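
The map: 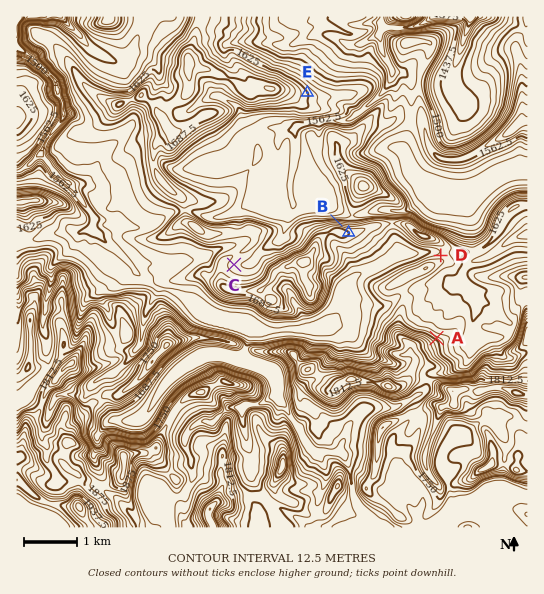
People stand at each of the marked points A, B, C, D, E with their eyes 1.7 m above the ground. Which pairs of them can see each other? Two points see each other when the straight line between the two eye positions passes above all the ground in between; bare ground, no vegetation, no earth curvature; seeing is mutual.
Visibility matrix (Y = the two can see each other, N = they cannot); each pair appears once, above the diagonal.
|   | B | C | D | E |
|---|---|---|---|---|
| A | Y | N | N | N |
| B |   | N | Y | Y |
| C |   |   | N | N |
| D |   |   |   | N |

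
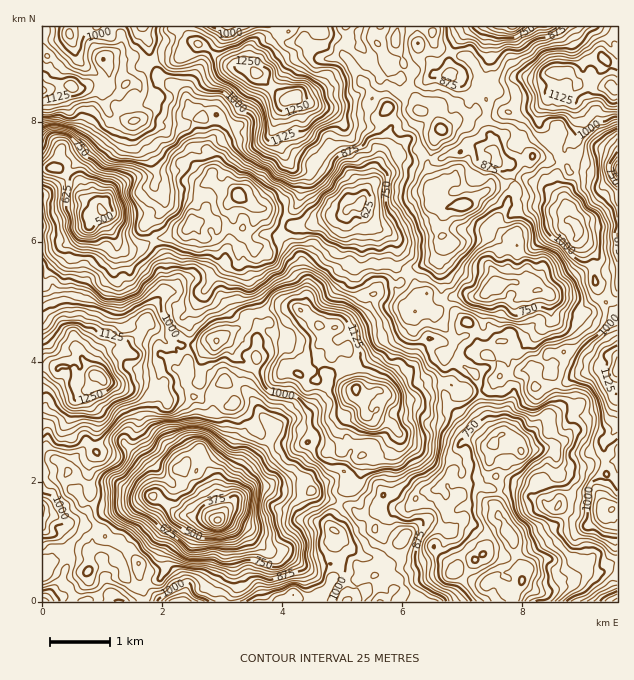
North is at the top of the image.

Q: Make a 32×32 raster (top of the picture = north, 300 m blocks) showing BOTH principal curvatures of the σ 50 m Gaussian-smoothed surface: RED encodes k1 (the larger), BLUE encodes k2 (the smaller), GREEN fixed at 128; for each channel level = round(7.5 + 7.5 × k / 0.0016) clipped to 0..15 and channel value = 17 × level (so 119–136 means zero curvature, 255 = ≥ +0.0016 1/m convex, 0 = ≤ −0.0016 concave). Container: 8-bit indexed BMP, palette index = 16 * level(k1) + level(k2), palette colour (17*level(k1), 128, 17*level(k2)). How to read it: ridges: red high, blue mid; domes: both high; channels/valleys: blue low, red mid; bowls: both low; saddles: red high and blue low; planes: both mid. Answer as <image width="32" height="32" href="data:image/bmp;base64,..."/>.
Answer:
<image width="32" height="32" href="data:image/bmp;base64,Qk02CAAAAAAAADYEAAAoAAAAIAAAACAAAAABAAgAAAAAAAAEAAATCwAAEwsAAAABAAAAAAAAAIAAABGAAAAigAAAM4AAAESAAABVgAAAZoAAAHeAAACIgAAAmYAAAKqAAAC7gAAAzIAAAN2AAADugAAA/4AAAACAEQARgBEAIoARADOAEQBEgBEAVYARAGaAEQB3gBEAiIARAJmAEQCqgBEAu4ARAMyAEQDdgBEA7oARAP+AEQAAgCIAEYAiACKAIgAzgCIARIAiAFWAIgBmgCIAd4AiAIiAIgCZgCIAqoAiALuAIgDMgCIA3YAiAO6AIgD/gCIAAIAzABGAMwAigDMAM4AzAESAMwBVgDMAZoAzAHeAMwCIgDMAmYAzAKqAMwC7gDMAzIAzAN2AMwDugDMA/4AzAACARAARgEQAIoBEADOARABEgEQAVYBEAGaARAB3gEQAiIBEAJmARACqgEQAu4BEAMyARADdgEQA7oBEAP+ARAAAgFUAEYBVACKAVQAzgFUARIBVAFWAVQBmgFUAd4BVAIiAVQCZgFUAqoBVALuAVQDMgFUA3YBVAO6AVQD/gFUAAIBmABGAZgAigGYAM4BmAESAZgBVgGYAZoBmAHeAZgCIgGYAmYBmAKqAZgC7gGYAzIBmAN2AZgDugGYA/4BmAACAdwARgHcAIoB3ADOAdwBEgHcAVYB3AGaAdwB3gHcAiIB3AJmAdwCqgHcAu4B3AMyAdwDdgHcA7oB3AP+AdwAAgIgAEYCIACKAiAAzgIgARICIAFWAiABmgIgAd4CIAIiAiACZgIgAqoCIALuAiADMgIgA3YCIAO6AiAD/gIgAAICZABGAmQAigJkAM4CZAESAmQBVgJkAZoCZAHeAmQCIgJkAmYCZAKqAmQC7gJkAzICZAN2AmQDugJkA/4CZAACAqgARgKoAIoCqADOAqgBEgKoAVYCqAGaAqgB3gKoAiICqAJmAqgCqgKoAu4CqAMyAqgDdgKoA7oCqAP+AqgAAgLsAEYC7ACKAuwAzgLsARIC7AFWAuwBmgLsAd4C7AIiAuwCZgLsAqoC7ALuAuwDMgLsA3YC7AO6AuwD/gLsAAIDMABGAzAAigMwAM4DMAESAzABVgMwAZoDMAHeAzACIgMwAmYDMAKqAzAC7gMwAzIDMAN2AzADugMwA/4DMAACA3QARgN0AIoDdADOA3QBEgN0AVYDdAGaA3QB3gN0AiIDdAJmA3QCqgN0Au4DdAMyA3QDdgN0A7oDdAP+A3QAAgO4AEYDuACKA7gAzgO4ARIDuAFWA7gBmgO4Ad4DuAIiA7gCZgO4AqoDuALuA7gDMgO4A3YDuAO6A7gD/gO4AAID/ABGA/wAigP8AM4D/AESA/wBVgP8AZoD/AHeA/wCIgP8AmYD/AKqA/wC7gP8AzID/AN2A/wDugP8A/4D/APfUw9XFkNL4sZKSk9T49fWCw7Sz5eXVtXGCgKBwopTHkuVA5YD2kPb417Lnk5SgwfZztca1kkDQgaOCk+iUkqKC1ZLDovjD43LGk8ZwQKHmtbTGw8SykrL61cGyoMNhw9Slg9b4x6O2kaOhocKjgef5pYLW+nDns8OTYMe195PWxdbV45O2tGCQIHDCpef3+OeSo8PU97LnpICjxLKz9vrXo8HVcWCQw5OEcGH5tLOR4bODs3C0o9aCgNj5+ZDG+pSA5aKRYZD31ZOikLCSwoDX5mCzkoCTxcXT1eWTkfbEk3Hm1eiT80DVoaWEt8WTxaLV9eemx6DXobWh6LKTouWQtbL30LW1c2CQ15PU1fjl5rKB5+fZgdRglGCgoMbn1rLngeRg54GTccO25bSCxaPFsuT12LOUg4VQgtTGkZP1k+TF1nGj9vf09vi0gHGSpMTk+LGitbO1c6PD4XDVgeZy6PfG9uPmxsOz1qDFlNWx1vrm+7PGoPrix7H7woFR99bE5fvDpaST1ZNxo/f49rSw47XFksbUopDm0uai9+Xm58XExKHngZSyxMOiceajxrbltLTmgmG01qKz9cWyx8WU+ca15cOjxeL81pOTo4PFw+Zhk3L2w5Ok57WQxrO2t5T3paWy+Odxkcfk5pG01vj6yKWmYaOS+eTUw+ZwxGKjpaXGtJPn46OAk7T29Pj5saWhw3GDo9PBcNSBpYDEstOiptVhYZP5+ZLBxnCmtvfXgpL65bOB5KKAcLKAcYL5s8NzxqSkk9bG+NRyo4Kz9ZOTk7Sz4+fYpJCjo4GDxPLGYcLGw3CA05WCosaCUNP3trS1tqRy1/joodbS83L498ajwkDU0vewcHGTxcP21JHEYZRzcHTWw7Kjs0C1+fjHtpO1cFBw9PbGgLS0tFD0w5BxgqKlpdbl5pKx5MPZ+PbX5pOAUMX52Miy1nCAcaH0o4BxgNjH6KPm9qKCpdf3ccWh4JCTkLD2pJNwsXGk1/X5kpNgs6XY2LTk9NPX1cK1sGCxpNjH5dVxtJGltrX4ksaxtKG1k9GQ1IJwsnCyteehcECkp7e1tcWCkcXk+bXFgMX3kaSR98WQg6O1s7b1kaOQ5NTY5/rFxObEwmD1pdWC47bEs8XE+MakpIPlUNPmxNfVcdWBs8aTgHCTksT59/jnk6Jw6delpqPXsvbW53Hl9fj1xcXWtKCjxJTI8vX6xLaRtMXElLWjtpOD1sbH4vqVs6D1k6Sg1YDF+vn5gJKi15DGpMeiYJPEtOb3+va0w9aBxPrVtMP49fDH57STkpGAxrPUosPj+cPmtLW4kebl1lDUgvaAw+X5xXDn09OB6KLlcPeQ97Syg5GAtqO1ttU="/>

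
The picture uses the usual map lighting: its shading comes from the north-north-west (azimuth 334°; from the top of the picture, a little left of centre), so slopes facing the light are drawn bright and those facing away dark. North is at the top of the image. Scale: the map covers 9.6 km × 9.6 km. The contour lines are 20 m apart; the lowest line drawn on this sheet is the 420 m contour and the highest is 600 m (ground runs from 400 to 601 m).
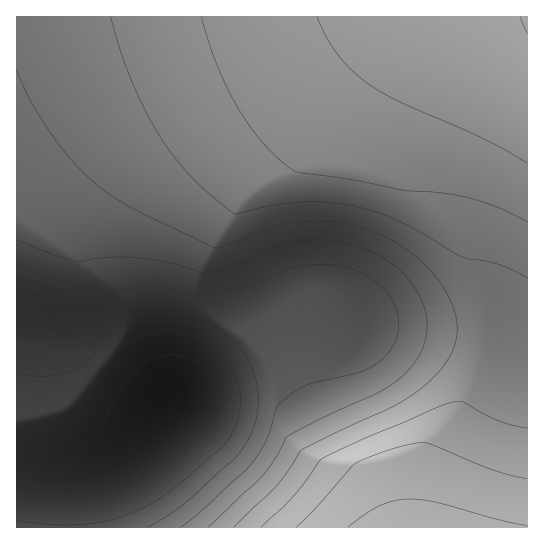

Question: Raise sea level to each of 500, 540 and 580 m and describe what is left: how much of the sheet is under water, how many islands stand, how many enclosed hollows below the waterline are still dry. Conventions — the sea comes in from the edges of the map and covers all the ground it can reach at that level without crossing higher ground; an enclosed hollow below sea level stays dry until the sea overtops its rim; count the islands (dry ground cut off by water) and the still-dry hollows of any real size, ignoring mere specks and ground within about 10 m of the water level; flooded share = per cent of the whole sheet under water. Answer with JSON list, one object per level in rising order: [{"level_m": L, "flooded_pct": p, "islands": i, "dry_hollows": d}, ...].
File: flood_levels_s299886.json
[{"level_m": 500, "flooded_pct": 34, "islands": 0, "dry_hollows": 0}, {"level_m": 540, "flooded_pct": 62, "islands": 0, "dry_hollows": 0}, {"level_m": 580, "flooded_pct": 91, "islands": 0, "dry_hollows": 0}]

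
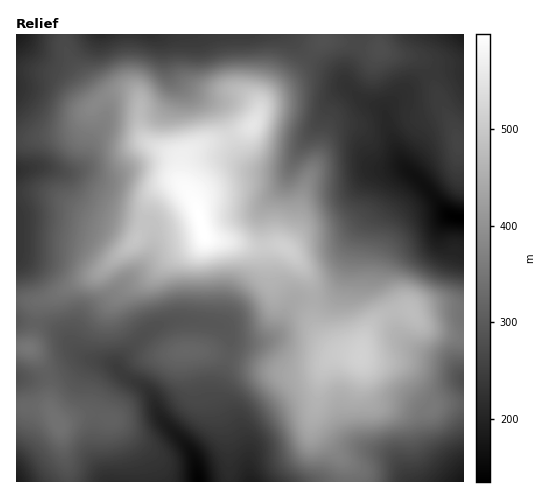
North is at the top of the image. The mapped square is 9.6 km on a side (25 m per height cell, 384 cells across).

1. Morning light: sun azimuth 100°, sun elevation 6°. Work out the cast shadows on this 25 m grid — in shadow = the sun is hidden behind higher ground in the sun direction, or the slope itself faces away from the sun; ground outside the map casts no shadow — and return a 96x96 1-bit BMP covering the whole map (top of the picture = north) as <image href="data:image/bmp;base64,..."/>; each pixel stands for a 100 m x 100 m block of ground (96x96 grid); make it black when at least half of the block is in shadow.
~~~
<image width="96" height="96" href="data:image/bmp;base64,Qk2+BAAAAAAAAD4AAAAoAAAAYAAAAGAAAAABAAEAAAAAAIAEAAATCwAAEwsAAAIAAAAAAAAA////AAAAAAA4AAAAAfAAAAAAAAB4AAAAA/AAAAAAAABwAAAAA+AAAAAAAABwAAAAA+AP8AAAAAAgAAAAA+Af+AAAAAAAAAAAA8A/+AAAAAAAAAAAA8B//AAAAAAAAAAAA4D//AAAAAAAAAAAAQD//AAAAAAAAAAAAAH//AAAAAAAAAAAAAP//AAAAAAAAAAAAAP//AAAAAAAAAAAAAf/+AAAAAAAAAAAAAf/+AAAAAAAAAAAAAf/+AAAAAAAAAAAAAf/+AAAAAAAAAAAgAf/8AAAAAAAAAABgAf/4AAAAAAAAAAAAAf/gAAAAAAAAAAAAAf/AAAAAAAAAAAAAAf+AAAAAAAAAAAAAA/8AAAAAAAAAAAAAA/8AAAAAAAAAAAAAB/8AAAAAAAAAAAAAB/8AAAAAAAAAAAAAA/+BAAAAAAAAAAAAA/+DgAAAAAAAAAAAAf/HgAAAAAAAAAAAAf//gAAAAAAAAAAAAP//AAAAAAAAAAAAAP//AAAAAAAAAAAAAH/+AAAAAAAAAAAAAH5+AAAAAAAAAAAAAP4cAAAAAAAAAAAAAf4AAAAAAAAAAAAAA/8AAAAAAAAAAAAAA/8AAAAAAAAAAAAAA/8AAAAAAAAAAAAAA/4AAAAAAAAAAAAAAf4AAAAAAAAAAAAAAPwAAAAAAAAAAAAAADAAAAAAAAAAAAAAAAAAAAAAAAP/gAAAAAAAAAAAAAf/wAAAAAAAAAAAAB//4AAAAAAAAAAAAD//+AAAAAAAAAAAAD///AAAAAAAAAAAAD///gAAAAAAAAAAAD///wAPAAAAAAAAAD///4B/gAAAAAAAAD///8D/gAAAAAAAAD///+D/gAAAAAAAAD///+H/gAAAAAAAAD///+H/AAAAAAAAAB////H/AAAAAAAAAB////H/AAAAAAAAAA////H+AAAAAAAAAAAP//H8AAAAAAAAAAAP//n4AAAAAAAAAAAP//jwAAAAAAAAAAAf//xgAAAAAAAAAAA///4AAAAAAAAAAAD///+AAAAAAAAADAP///+AAAACAAAAHA/////AAAAGAAAAHB/////AAAAHAAAACD/////AAAADAAAAAB////+AAAADAAAAAA////+AAAAAAAAAAAf///8AAAAAAAAAAAP///wAAAAAAAAAAAD///gAAAAAAAAAAAAP//gAAAAAAAAAAAAf//AAAAAAAAAAAAD///AAAAAAAAAAAAP///AAAAAAAAAAAAP4//AAAfAAAAAAAAf8P/AAD/AAAAAAAA/8H/AA//gAAAAAAB/+H/AB//gAAAAAAD/+D/AB//gAAAAAAD//j/AB+GAAAAAAAB//7+AD/AAAAAAAAAf//+AH/AAAAAAAAAB//8Af/gAAAAAAAAAf/4A//wAAAAAAAAAP/4A//wAAAAAAAAAD/4AP/wAAAAAAAAAAf4AB/gAAAAAAAAAAHwAAOAAAAAAAAAAAAAAAAAAAAAAAAAAAAAAAAAAAAAAAAAOAAAAAAAAAAAAAAAeAAAAAAAAAAAAAAA+AAAAAAAAAAAAAAA="/>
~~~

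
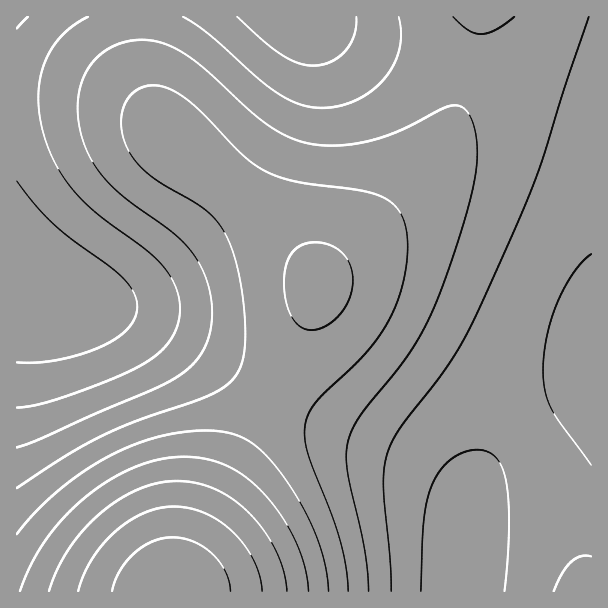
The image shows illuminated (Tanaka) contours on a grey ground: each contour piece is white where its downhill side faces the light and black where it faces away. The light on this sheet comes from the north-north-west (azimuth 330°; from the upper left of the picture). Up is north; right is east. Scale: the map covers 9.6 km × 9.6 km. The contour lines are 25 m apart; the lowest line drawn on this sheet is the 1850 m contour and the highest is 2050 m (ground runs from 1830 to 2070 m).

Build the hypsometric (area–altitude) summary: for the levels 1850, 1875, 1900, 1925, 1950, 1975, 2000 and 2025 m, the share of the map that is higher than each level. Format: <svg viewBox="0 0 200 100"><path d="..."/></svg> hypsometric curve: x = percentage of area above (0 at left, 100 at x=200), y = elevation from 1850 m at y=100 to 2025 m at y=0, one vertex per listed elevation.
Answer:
<svg viewBox="0 0 200 100"><path d="M179 100l-46-14-42-15-34-14-31-14-9-14-5-15-5-14"/></svg>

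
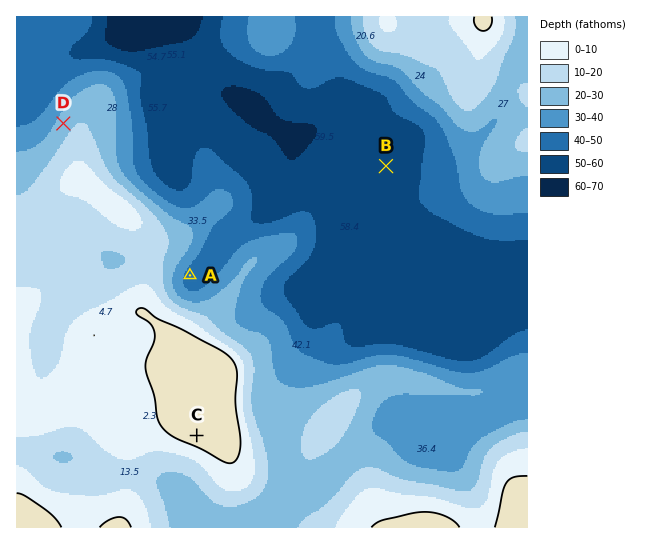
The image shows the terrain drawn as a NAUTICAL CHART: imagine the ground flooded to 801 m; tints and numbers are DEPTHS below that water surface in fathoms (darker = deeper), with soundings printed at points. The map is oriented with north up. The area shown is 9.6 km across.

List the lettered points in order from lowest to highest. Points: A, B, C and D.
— B A D C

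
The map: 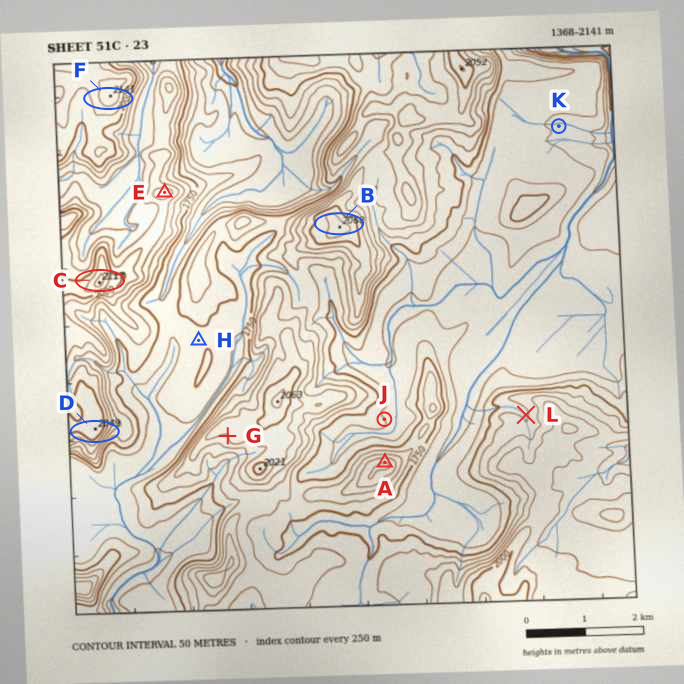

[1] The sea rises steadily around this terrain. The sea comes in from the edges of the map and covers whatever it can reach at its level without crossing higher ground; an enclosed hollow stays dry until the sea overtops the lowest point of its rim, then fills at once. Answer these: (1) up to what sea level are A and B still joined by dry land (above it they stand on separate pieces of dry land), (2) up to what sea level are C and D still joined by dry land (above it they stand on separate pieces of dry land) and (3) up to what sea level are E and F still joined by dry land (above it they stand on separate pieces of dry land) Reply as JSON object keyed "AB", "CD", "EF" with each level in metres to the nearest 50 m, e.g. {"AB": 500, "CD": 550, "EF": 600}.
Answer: {"AB": 1800, "CD": 1950, "EF": 1850}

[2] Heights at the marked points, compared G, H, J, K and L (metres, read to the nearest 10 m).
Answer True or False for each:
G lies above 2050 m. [False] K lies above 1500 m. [True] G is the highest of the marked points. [True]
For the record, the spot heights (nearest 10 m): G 1950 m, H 1740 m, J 1700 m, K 1640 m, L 1790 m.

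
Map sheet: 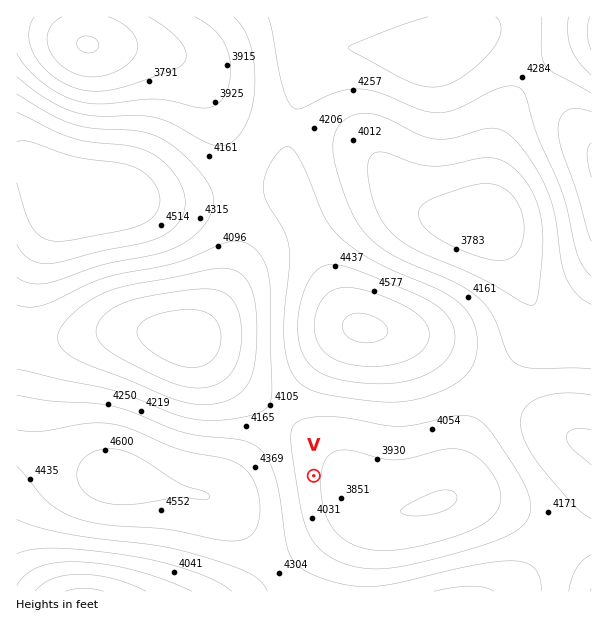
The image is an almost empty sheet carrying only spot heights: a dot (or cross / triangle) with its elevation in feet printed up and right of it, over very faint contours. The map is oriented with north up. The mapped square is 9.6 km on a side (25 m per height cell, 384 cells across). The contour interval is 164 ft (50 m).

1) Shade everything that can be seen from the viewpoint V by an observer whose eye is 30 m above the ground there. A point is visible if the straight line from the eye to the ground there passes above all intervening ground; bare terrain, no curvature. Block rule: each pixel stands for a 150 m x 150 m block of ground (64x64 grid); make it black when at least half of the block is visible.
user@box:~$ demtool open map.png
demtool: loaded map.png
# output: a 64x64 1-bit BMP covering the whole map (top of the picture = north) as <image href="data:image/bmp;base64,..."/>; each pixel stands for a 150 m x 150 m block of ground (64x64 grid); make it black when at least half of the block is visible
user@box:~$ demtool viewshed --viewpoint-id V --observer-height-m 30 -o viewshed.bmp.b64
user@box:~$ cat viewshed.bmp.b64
<image width="64" height="64" href="data:image/bmp;base64,Qk0+AgAAAAAAAD4AAAAoAAAAQAAAAEAAAAABAAEAAAAAAAACAAATCwAAEwsAAAIAAAAAAAAA////AAAAAAAAAAAB///wAAAAAAH///wAAAAAA////gAAAAAD////gAAAAAP////AAAAAA////+AAAAAH////+AAAAA//////AAAAD/////8AAAAf/////wAAAD//////AAAAP/////8AAAA//////wAAAD//////AAAAH/////8AAAAP/////gAAAAf////8AAAAB/////gAAAAD////8AAAAAP////wAAAAA////+AAAAAD////gAAAAAP//gAAAAAAA//8AAAAAAAD//gAAAAAAAH/8AAAAAAAAP/AAAAAAAAAfgAAAAAAAAAAAAAAAAAAAAAAAAAAAAAAAAAAAAAAAAAAAAAAAAAAAAAAAAAAAAAAAAAAAAAAAAAAAAAAAAAAAAAAAAAAAAAAAAAAAAAAAAAAAAAAAA+AAAAAAAAB//AAAAAAAAf/8AAAAAAAB//4AAAAAAAB//gAAAAAAAAH+AAAAAAAAABgAAAAAAAAAAAAAAAAAAAAAAAAAAAAAAAAAAAAAAAAAAAAAAAAAAAAAAAAAAAAAAAAAAAAAAAAAAAAAAAAAAAAAAAAAAAAAAAAAAAAAAAAAAAAAAAAAAAAAAAAAAAAAAAAAAAAAAAAAAAAAAAAAAAAAAAAAAAAAAAAAAAAAAAAAAAAAAAAAAAAAAAAAAAAAAAAAAAAAAAAAAAAAAAAAA=="/>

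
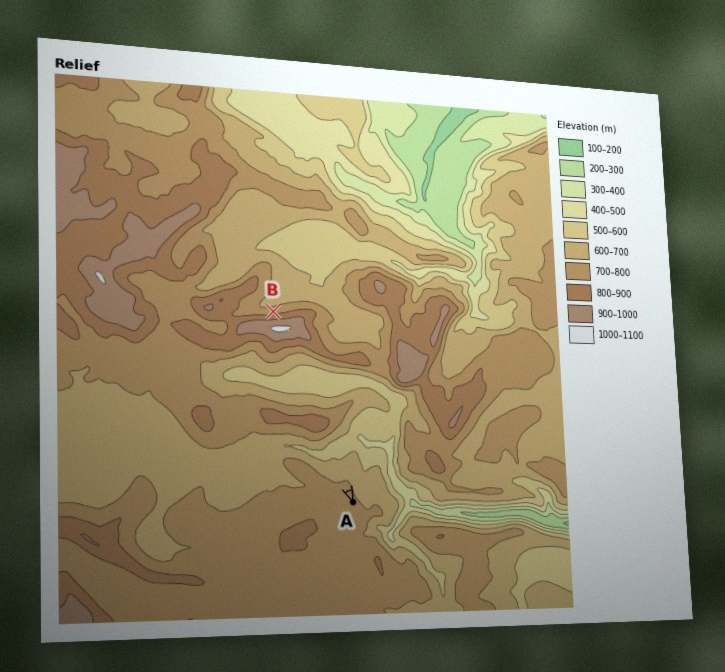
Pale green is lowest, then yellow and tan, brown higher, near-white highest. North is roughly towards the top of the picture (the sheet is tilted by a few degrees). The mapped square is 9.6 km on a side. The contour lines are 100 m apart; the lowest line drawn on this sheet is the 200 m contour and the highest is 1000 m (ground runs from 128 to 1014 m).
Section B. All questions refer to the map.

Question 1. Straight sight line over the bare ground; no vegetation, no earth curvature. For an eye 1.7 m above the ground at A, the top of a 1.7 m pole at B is out of sight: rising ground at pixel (324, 433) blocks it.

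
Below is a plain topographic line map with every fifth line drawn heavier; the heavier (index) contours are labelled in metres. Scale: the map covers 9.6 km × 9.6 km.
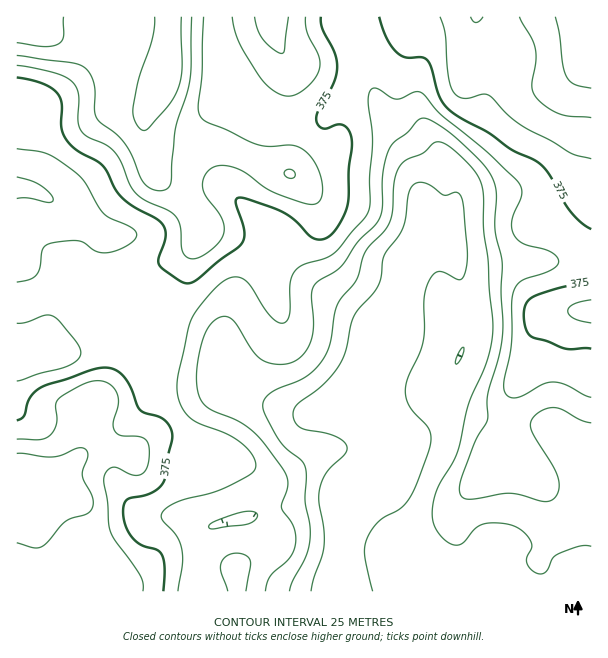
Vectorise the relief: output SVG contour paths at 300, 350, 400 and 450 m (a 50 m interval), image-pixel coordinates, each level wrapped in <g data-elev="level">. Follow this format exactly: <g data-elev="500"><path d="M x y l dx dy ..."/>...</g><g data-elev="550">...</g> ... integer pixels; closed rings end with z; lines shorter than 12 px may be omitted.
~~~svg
<g data-elev="300"><path d="M289 591l4-10 13-24 4-15 0-17-5-25 1-29-4-10-17-13-8-11-13-24-1-11 4-6 6-5 26-10 9-6 15-15 7-16 5-30 3-11 19-24 6-21 3-8 18-19 6-9 3-12 1-28 5-14 6-7 18-8 9-9 5-2 10 3 15 13 14 15 6 12 2 12 0 33 4 30 5 67-4 29-20 48-11 48-6 12-12 19-5 12-3 17 2 13 10 15 6 4 6 1 7-2 11-14 9-5 17-1 16 4 8 6 6 7 2 8-5 9 0 6 4 7 8 4 4 0 3-3 7-13 5-4 21-8 12 0"/></g><g data-elev="350"><path d="M178 591l4-27 0-15-6-13-14-17-1-3 2-4 7-6 9-5 34-9 18-7 20-11 4-4 1-5-4-10-11-12-15-9-32-13-8-7-5-9-4-12 0-13 14-59 8-13 17-21 11-8 9-2 7 2 6 5 15 24 9 11 8 4 6-2 3-10 0-29 4-10 9-7 21-6 11-6 29-34 4-7 2-9 0-26 3-36-5-42 1-6 3-4 6 0 12 8 6 2 6-1 12-6 8 1 19 22 48 38 28 27 4 8 0 9-9 24 0 7 3 8 8 7 25 7 6 4 4 4 0 6-4 4-32 12-4 4-4 6-2 12-1 45-7 36 2 11 4 3 8 0 25-13 11-2 12 3 18 10 7 2"/><path d="M246 591l4-30-4-5-9-3-10 3-4 4-2 4 0 8 7 19"/><path d="M17 323l10-1 18-7 8 1 6 5 16 19 4 7 2 6-4 7-9 6-51 15"/><path d="M17 149l27 4 19 10 20 17 21 34 6 4 21 9 4 4 2 3-2 5-7 6-9 5-11 3-12-2-12-8-6-2-15 0-15 3-3 2-3 4-2 17-3 8-7 4-13 3"/></g><g data-elev="400"><path d="M143 591l0-9-3-7-25-35-5-9-6-52 3-8 6-4 4 1 17 7 9-2 5-9 1-17-2-6-4-3-21-2-7-5-2-9 5-21 0-6-4-7-7-5-8-2-9 1-10 4-16 9-7 6-1 6 1 16-3 8-4 5-11 4-22-1"/><path d="M591 300l-16 4-5 2-2 5 2 4 4 3 17 5"/><path d="M17 65l39 8 10 4 7 6 4 5 2 7-1 25 3 11 6 6 18 7 9 8 7 10 10 24 7 9 9 6 21 9 8 6 4 11 1 19 2 7 6 5 8 0 9-4 9-8 6-7 3-8-2-13-16-21-3-8 1-12 8-9 10-3 15 4 9 4 24 18 38 13 6 0 4-2 3-4 2-7-2-12-4-12-7-11-8-7-11-4-22 1-12-2-50-22-6-5-3-10 4-33 2-57"/><path d="M232 17l3 13 4 12 21 35 13 13 8 5 7 1 9-2 11-8 8-9 4-9-1-12-12-24-2-15"/><path d="M440 17l5 18 4 45 3 9 4 6 9 3 17-4 6 1 4 3 17 18 15 11 27 14 21 13 19 5"/></g><g data-elev="450"><path d="M17 43l27 4 9-1 6-2 3-3 2-5 0-19"/><path d="M155 17l-2 21-14 40-6 30 2 14 5 6 4 3 5-3 19-22 11-19 3-19-1-51"/><path d="M555 17l5 18 3 30 3 10 4 6 4 3 17 4"/></g>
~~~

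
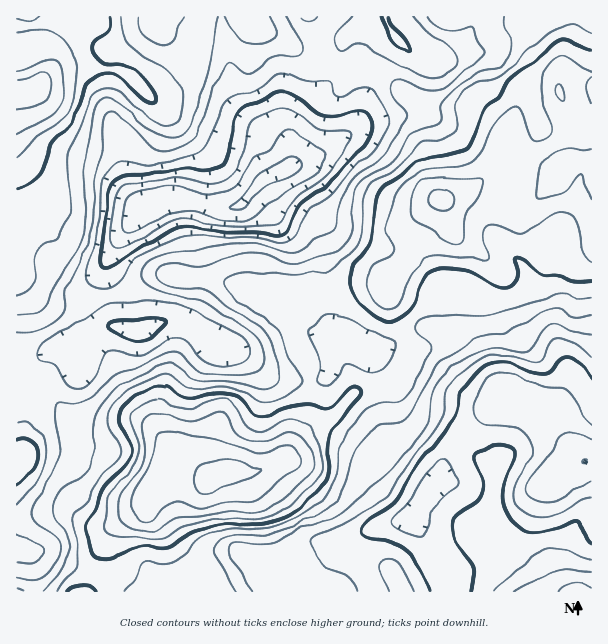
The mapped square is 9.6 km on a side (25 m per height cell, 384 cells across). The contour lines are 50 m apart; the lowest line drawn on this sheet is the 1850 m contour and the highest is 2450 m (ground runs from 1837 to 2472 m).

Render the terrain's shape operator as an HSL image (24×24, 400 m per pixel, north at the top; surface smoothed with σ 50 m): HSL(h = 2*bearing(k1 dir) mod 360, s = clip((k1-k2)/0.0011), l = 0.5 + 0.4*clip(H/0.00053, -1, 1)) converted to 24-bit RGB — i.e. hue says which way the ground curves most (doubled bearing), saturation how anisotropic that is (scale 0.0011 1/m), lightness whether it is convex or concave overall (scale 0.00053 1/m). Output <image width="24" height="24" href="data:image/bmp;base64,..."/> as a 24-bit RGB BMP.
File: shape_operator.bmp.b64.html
<image width="24" height="24" href="data:image/bmp;base64,Qk32BgAAAAAAADYAAAAoAAAAGAAAABgAAAABABgAAAAAAMAGAAATCwAAEwsAAAAAAAAAAAAAVzJ5LESA+p4+pSsPwFtQRGWQYYcvMnYwuNyFmi6WgjSqdNC4daiRlYGzny2setCXlNOMXR13UYGBQ5NSSZg0ol1Jcr+3nMrJTkAjEyAa7Vk4y6J/uJYtPB8SltlEIKFSiMAQLgoFXG0QWqs2e5dQVFIySILAwOHRs0OkdyR9nJxyY4ZuXK1lUaebjrFka6E8tzOFKkp5Qeuh7JTM/z7Gr+zJYddIdTgMOR8EZFYVdsYMGDsAP0wFOH4WD3YASWsPcyRTiU6fraqffqCgcNGaOJu4vme/1ZhpoHrlkqbfM7K+wTW02p3c79vQihzU7bTvfnvwytT3zs7ysLPlUbzWZ53IvFnJNa8oC1FASqWfjYmu0Yl6RN8pMlhbOFJm8JuqE1Vt5rCfPGGJLdXPjGvf/M/WUza9v6XYwp3heJDKwnuFzGqNgdWpHYKzh0mt3LadHWdyKnBYVkUt2L1D7bdKDyUWHl0iIZI9Chcp6+sujWtCJ3giGiES/8Zit1CcZMeUgaHHnrLq16H/49X229bvQRl1RVKI6JyowWc0Cj05THu3mtHN7MbSZlPURpyfNUwbGSllRMxWhbaHkSabKi2Hpv6iotncfmnBns1GInU8Vzdx58uj8xJsrjNkOm5ui3xU77S8HHuxD7d+T66ewKqizka9sTeVnyOfLVLRdcyrYo3UHxfotcfrzPDNTriGcSfY8drgNGbYI01+0IBu1z7V/ajVUDqIi55QcNRNpXzLL6OeK103d2s0gyo2h1RwbEysSjyJoeeSFTJHPo59Vsd/0ZWf2t5yC5F6ydOC+geaThc+nXEWgpMmyEMx3an3tYPj5raiR2UxeGw5Mk8zPCoiglcbKKVDT6qdLKVf08hIGxtHOL47G81KO35n+c2oLl0xKCYNPwsLhhk2wNx9brWeOcN0bmw9lUxc7Kik2D3Br1VQUSg0Rx4ulv2iH37AXixctGwuN2IaR4g0Cr4tfnEiEjEO9M8tlA0tOhYPJBoPZKcypuyGkpVZcE0veCAcUoseY9JHzknX7GHtoEn1otb50uOQNA49OMZHirGFlbTSW13QoTGlg2cvSnIrOzgGVSgUpEBybKa6ie27irxTnV1FhCqZoEGk4u2UIJVVlShVyT11j1/EjZpFrn5DIC6AssGPnb6/or5QGY1zZ1Do2Hrx7QvDhI/cRabyh8Psx+z0fJzTuZ/hg3rafivYemTK8PHaMlmmQGudk2OmqEdysciAoV7ObUC3maR0l3mD2XCJOuAZATIsNBLs0NL709n4Z1Lsg5fFt4OwhNvPM0LAw1u9ZDHhoaDR1ZSW7GinWCJJaGYkUuSKXa/jXUGwj1vPv4DJgmmOq4CO8tbIAI57ADMudKpb0XmIhrfXjcT0wdTzxUrgkAFcrqo6IzI4xjglzncsuWxFtELLx/PpKtiyYRQqVcwuJ05lpVuYbHNbk4hw7+e6fGO5BCsvBDMQe88049YCLDECLh4FchYIpy+h156hRSZzbJxZyqeUy2aqrMVllcZKVyt9hoHRzoqVHFdYSYJkXoVaVqVr2uikuTtfKAsgKS8EIzMAaEcAkpUHADMWObduJ7/Swn7Moyvqr7rWmZjaqIHb3eTu0p3qUG67KXWG33WtzXnGIl2SgqKcaa6Dwa1ivCGLgwLY2aLhQJXAZNC7yuDPL4qtCEkHDSsIGCoNOpxUgc5/ljiCvdZmxr9uzTvA8YW0N0h+QHKj48vOK0yncpVAgI49fKFIQli1Th2t2Dlr1KN5Od+aebmHgDTNkn25MSdsQYMrBW4TVWwpfGBOsc99oIVXYzlH02NNxH2FGKqhu4BVgU/KyG6kqLtpSNJOFRc6LAch1NpY2fLdYMO2TaJYWjBGiXZKTCZfw5x1NJIpEEMgR3Qggb8JUyMZm2QuTrh73sWvUyhtqHstYNJKw5fQy93Px4XFIQUuIXK0z/zhnn2/1357NCV6ujlxPpN1OFSRf8av1q7YIz6VbMC4n/brKmj/6tP4RrPS22teZRaL0/C0Uo2n0nfy99TcsCzGTC//rfn+hcTMpUyn4JmVHBeBy4Wdf0q5SHmTW8h8U4GmWlDEm/rVSLebLC0SKXsU6k1duVHjp0Hy8u7PdknFFnwO79U2v0h/Jm8kUslPcUp6kjt806KDdxyhvH9Yt0ZtcuXieLOzP2WOg8mXjZ8xRwwVcEonMmwgcoIVGD4OLawj5963aoaslps/hJ1PpzRir9yZMpRtXS5eUoSG1K99ViyKlI6/yvPlcxqku39bOXhJZaw+cR9pkzN+0J9zLOqeQlzAYZXCG8xNaMkyu0Yp"/>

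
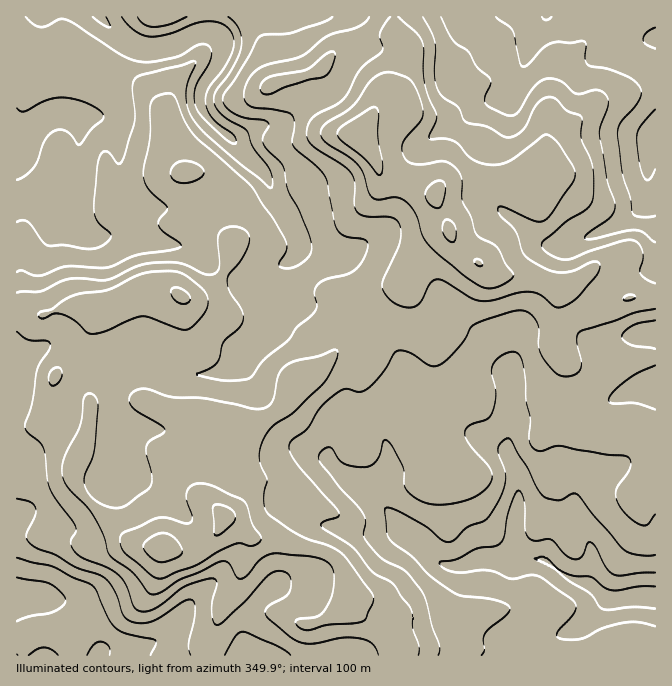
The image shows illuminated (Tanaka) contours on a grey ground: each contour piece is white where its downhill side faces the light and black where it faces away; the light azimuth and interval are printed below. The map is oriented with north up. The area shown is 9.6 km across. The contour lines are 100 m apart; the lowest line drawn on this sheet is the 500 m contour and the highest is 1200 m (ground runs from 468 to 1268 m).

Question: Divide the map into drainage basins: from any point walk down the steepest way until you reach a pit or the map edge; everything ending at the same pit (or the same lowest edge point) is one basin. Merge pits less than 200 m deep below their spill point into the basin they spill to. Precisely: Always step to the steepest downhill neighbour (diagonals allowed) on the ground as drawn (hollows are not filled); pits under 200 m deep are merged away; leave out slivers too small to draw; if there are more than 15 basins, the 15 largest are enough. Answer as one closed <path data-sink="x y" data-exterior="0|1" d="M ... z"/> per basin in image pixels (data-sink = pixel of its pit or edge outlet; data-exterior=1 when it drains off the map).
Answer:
<path data-sink="655 597" data-exterior="1" d="M450 233l-20 15-7 9-14 28-4 4-17 5-12 13-7 11-14 15-11 6-15 21-15 14-12 7-13 19-17 16-20 10-13 0-30-15-12-3-28 1-22-8-52 3-4 3-2 18-5 18-11 22 0 15 6 12 33 34 18 15 14 5 11 2 9-2 13 5 20-2 8-5 13-12 5-12 4-2 27 20 24 1 19 7 23 3 12 5 12 14 10 22 2 20 6 6 16 8 10 10 10 14 0 8 257 0 1-358-36 0-30-25-6 1-10 9-12 5-32-12-35-2-31-21-10-10z"/><path data-sink="100 17" data-exterior="1" d="M394 16l-378 1 0 290 11 1 11 6 9 0 17-6 37 0-5 5-12 24-28 36 2 6 22 12 9 9 3 6 23-2 12-3 20 0 22 8 28-1 12 3 30 15 13 0 25-13 12-13 9-15 29-22 14-21 22-17 13-18 12-13 17-5 4-4 14-28 7-9 19-15 0-5-13-26-1-8-18-8-23-5-12-5-8-18-16-21 14-21 23-2 9-6-3-11 0-12 10-23 0-15-15-15z"/><path data-sink="655 130" data-exterior="1" d="M655 16l-260 0 1 16 15 15 0 15-10 23 0 12 3 11-9 6-23 2-14 21 16 21 8 18 12 5 23 5 19 9 0 7 12 21 6 20 34 28 7 3 35 2 32 12 12-5 10-9 6-1 30 25 35 0z"/><path data-sink="17 597" data-exterior="1" d="M100 308l-36 0-17 6-9 0-11-6-11 0 0 347 381 1 1-8-10-14-10-10-16-8-6-6-2-20-10-22-12-14-12-5-23-3-19-7-24-1-27-20-4 2-5 12-13 12-8 5-20 2-13-5-5 2-15-2-19-8-46-46-6-12 0-15 15-32 3-30-11-12-22-12-2-6 28-36z"/>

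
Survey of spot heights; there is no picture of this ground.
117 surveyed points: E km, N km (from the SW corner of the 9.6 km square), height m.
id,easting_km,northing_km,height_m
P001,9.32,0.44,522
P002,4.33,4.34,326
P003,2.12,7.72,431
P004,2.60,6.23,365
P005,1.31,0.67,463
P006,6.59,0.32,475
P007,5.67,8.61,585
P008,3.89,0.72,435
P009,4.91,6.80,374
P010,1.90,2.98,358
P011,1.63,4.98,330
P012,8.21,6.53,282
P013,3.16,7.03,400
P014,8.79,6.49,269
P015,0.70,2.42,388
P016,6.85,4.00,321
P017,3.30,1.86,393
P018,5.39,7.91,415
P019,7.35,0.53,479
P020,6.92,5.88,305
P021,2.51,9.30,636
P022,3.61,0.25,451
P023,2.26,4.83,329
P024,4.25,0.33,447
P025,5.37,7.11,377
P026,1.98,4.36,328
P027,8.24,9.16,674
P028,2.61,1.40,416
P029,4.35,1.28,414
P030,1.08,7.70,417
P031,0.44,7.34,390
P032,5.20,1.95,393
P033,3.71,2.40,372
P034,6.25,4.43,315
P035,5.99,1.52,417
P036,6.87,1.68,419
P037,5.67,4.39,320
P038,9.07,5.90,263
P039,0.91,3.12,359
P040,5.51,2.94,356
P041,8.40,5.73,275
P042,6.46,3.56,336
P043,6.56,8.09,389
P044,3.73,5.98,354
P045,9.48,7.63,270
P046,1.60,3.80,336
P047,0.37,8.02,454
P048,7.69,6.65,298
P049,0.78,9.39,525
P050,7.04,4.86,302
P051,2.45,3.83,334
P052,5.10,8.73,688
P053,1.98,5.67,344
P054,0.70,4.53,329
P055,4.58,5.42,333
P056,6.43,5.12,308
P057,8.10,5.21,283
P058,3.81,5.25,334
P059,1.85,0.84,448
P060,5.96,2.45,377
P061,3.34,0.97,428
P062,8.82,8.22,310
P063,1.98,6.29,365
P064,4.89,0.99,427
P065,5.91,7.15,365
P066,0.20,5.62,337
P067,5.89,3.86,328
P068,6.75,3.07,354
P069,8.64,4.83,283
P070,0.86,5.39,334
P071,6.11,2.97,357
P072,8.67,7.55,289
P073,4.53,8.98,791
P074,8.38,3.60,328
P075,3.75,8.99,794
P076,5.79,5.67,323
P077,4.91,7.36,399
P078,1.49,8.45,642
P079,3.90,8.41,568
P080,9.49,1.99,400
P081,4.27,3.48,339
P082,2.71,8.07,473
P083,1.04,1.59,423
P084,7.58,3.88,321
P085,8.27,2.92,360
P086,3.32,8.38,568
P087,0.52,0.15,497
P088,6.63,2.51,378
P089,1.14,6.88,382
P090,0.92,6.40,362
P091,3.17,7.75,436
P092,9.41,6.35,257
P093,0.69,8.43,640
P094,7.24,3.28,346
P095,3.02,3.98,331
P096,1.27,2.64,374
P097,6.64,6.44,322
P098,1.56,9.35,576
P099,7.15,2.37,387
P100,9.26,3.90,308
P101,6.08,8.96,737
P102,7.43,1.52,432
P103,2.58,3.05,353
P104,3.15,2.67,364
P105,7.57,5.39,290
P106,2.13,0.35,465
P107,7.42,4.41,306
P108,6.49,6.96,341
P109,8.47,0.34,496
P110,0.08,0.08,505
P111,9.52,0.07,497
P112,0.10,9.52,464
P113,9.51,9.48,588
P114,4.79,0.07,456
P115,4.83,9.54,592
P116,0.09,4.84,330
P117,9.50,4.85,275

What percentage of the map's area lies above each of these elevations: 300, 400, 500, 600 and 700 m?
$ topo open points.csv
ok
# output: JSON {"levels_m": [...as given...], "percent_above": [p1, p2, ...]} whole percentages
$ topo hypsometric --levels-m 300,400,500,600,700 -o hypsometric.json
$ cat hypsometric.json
{"levels_m": [300, 400, 500, 600, 700], "percent_above": [92, 40, 14, 9, 4]}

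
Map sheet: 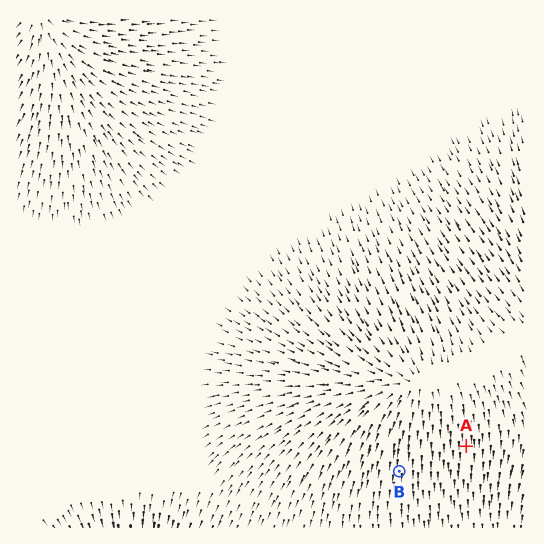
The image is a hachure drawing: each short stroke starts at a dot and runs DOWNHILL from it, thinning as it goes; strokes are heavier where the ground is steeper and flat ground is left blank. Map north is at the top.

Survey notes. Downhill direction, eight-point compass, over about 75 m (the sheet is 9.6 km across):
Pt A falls S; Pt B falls S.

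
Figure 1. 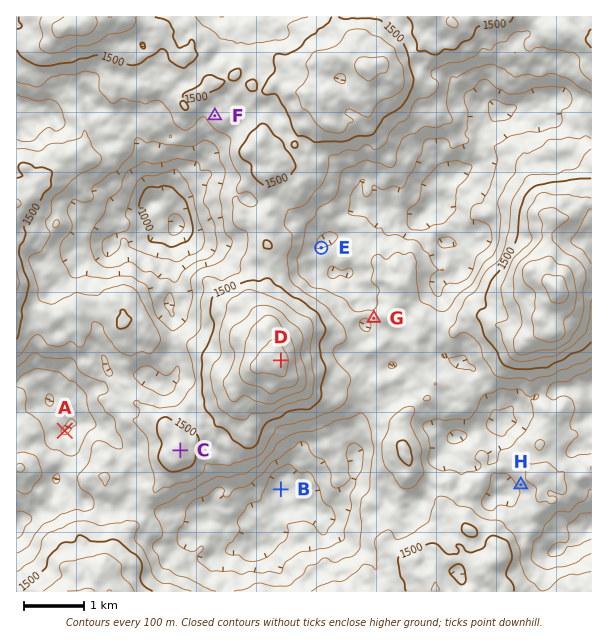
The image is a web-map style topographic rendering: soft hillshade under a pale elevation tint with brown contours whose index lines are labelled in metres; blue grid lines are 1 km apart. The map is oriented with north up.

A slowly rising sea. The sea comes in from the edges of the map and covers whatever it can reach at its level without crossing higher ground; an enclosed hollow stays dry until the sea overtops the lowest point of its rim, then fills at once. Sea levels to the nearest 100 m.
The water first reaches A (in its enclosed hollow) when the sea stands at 1200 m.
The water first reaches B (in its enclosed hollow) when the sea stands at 1300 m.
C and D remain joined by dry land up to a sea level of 1500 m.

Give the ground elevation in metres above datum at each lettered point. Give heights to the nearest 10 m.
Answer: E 1200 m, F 1450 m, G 1330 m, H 1340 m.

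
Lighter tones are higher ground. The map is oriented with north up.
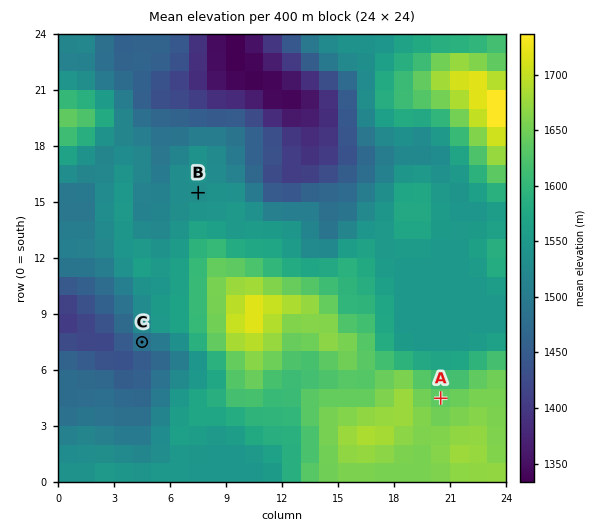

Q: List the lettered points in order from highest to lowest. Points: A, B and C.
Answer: A B C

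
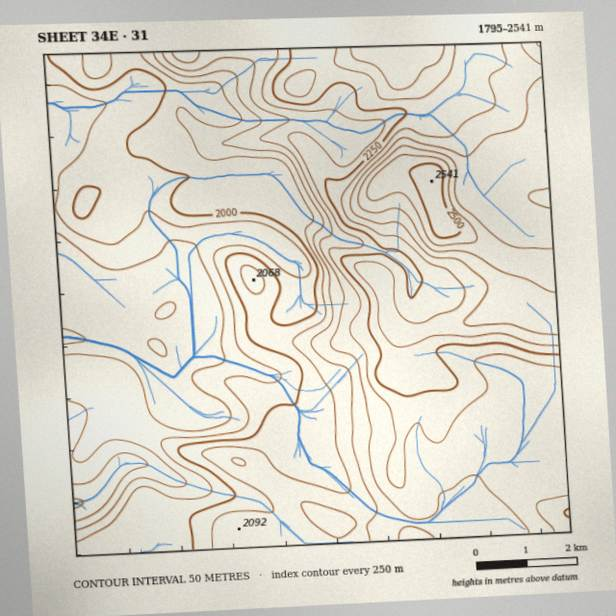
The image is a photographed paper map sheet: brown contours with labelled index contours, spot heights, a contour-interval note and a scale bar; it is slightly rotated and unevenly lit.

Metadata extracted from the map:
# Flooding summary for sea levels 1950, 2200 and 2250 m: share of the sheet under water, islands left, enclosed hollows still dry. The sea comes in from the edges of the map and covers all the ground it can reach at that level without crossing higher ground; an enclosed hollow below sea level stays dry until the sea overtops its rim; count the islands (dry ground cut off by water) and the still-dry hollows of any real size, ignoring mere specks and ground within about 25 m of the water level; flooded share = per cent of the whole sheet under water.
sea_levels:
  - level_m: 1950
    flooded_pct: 20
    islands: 0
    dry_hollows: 0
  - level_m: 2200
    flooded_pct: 68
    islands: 0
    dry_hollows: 0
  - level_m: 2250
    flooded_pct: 74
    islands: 0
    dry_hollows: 0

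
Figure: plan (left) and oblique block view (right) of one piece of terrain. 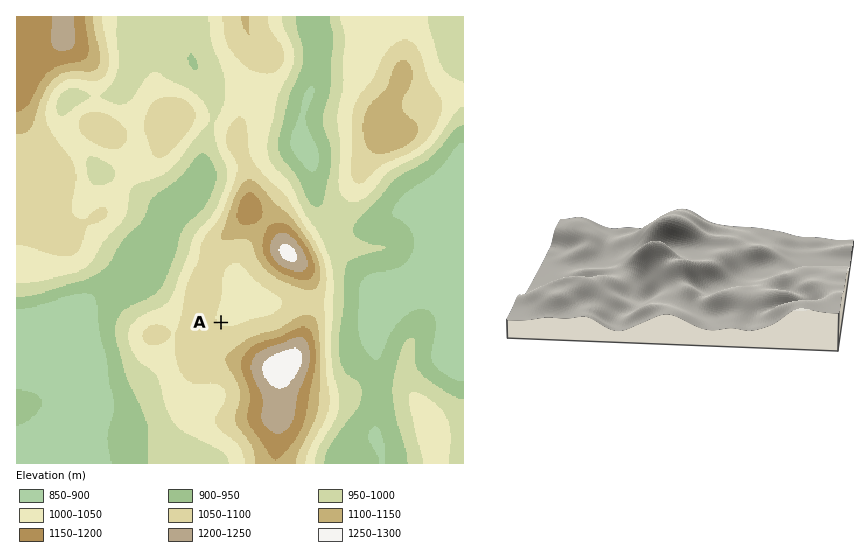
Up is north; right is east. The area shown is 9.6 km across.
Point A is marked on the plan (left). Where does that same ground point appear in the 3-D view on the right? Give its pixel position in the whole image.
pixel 709 249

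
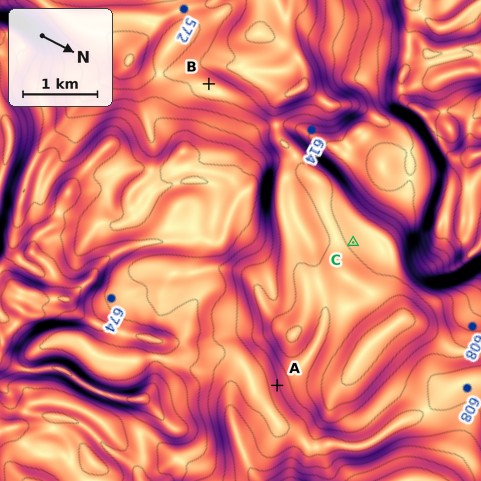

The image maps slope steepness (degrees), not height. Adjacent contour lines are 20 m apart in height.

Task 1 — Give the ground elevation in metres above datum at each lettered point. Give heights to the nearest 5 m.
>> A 605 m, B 575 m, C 565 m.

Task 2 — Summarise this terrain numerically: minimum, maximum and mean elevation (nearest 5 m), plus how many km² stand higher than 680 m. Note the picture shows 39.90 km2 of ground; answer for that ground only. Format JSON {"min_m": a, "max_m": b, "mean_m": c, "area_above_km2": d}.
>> {"min_m": 505, "max_m": 795, "mean_m": 635, "area_above_km2": 9.5}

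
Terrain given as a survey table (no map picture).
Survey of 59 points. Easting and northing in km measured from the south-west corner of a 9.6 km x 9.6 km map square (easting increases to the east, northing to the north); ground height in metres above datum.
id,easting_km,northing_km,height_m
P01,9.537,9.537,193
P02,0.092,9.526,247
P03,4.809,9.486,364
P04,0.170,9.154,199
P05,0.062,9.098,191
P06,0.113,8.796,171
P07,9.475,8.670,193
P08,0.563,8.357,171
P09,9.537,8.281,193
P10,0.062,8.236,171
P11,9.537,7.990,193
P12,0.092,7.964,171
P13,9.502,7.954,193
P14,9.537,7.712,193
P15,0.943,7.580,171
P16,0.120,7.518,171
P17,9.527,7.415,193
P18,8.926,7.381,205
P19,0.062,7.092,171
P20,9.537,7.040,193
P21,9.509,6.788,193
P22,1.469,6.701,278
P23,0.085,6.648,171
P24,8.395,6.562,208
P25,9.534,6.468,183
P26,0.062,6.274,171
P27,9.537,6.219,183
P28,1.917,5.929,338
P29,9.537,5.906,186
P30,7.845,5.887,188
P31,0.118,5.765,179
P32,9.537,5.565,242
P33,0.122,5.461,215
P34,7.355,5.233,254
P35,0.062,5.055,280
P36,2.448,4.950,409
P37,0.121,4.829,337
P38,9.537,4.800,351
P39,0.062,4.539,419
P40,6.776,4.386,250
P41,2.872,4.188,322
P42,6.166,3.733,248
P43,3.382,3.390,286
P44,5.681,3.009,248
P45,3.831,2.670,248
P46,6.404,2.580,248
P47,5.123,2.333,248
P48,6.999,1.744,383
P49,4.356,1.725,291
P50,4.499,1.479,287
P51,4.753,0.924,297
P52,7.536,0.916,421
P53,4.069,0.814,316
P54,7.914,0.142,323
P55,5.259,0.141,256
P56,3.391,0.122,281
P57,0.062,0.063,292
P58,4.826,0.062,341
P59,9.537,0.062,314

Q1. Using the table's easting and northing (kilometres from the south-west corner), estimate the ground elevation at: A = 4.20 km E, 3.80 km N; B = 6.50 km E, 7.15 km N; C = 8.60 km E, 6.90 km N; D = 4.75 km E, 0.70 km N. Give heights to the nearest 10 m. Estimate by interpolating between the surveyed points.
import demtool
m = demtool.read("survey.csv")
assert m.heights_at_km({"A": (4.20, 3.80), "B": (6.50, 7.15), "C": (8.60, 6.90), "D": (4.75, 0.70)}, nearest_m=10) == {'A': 250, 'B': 330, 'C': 190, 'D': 320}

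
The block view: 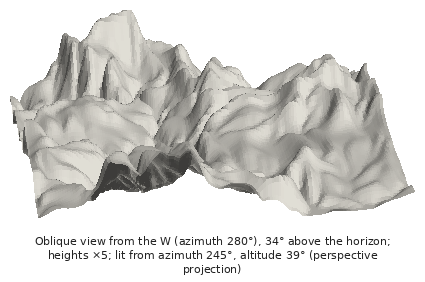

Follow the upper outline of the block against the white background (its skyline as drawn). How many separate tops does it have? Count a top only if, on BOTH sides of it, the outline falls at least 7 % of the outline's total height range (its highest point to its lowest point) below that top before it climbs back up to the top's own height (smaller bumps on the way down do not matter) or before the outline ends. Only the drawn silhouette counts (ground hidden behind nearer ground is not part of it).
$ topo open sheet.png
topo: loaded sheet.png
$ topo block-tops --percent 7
3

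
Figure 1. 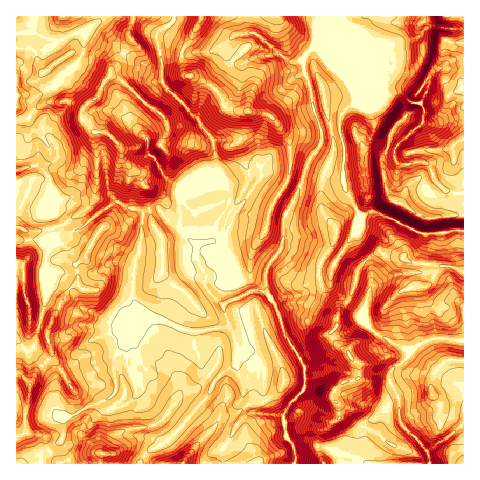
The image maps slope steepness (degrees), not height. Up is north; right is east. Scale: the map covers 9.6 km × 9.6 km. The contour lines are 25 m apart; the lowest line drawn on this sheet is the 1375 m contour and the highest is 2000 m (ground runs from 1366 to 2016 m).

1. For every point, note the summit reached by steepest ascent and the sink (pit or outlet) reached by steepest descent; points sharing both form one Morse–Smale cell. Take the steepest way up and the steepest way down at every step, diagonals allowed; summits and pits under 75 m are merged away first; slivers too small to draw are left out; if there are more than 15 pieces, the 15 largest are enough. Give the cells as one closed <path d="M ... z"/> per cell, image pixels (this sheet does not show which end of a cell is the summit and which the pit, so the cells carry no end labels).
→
<path d="M174 16l-158 1 0 171 25 15 5-2 3-7 2 14 11 21 6 4 13-5 18-16 17-10 11 5 16 4-1 25-8 33-1 30 4 8 0 9 7 5-20 9-26 7-20 13-5 13-13 10-4 6 1 34 3 3 11 0 18-10 13-4 9-6 3 7 6 4 9-4 5-5 3-8 15 13 31 20 23-25 11-20 18-14 3-15-14-38 0-6 26-14 10-1 7 2-1-20 16-26 2-28 10-17-20-12-12-12-28 37-11 31-9-4-18 4-18-17 3-7-2-25 8-3 14-13 13-4 3-3 0-12-4-21-4-7-7-7-3-6-37-39 0-20-5-27 15-12z"/><path d="M463 16l-144 1-3 29-11 9-2 9 8 26 3 20 8 21 0 12-13 18-11 31-12 23-3 8 0 18-3 9 0 3 17 14 14 5 21-2 2-7 22-31 3-14 11-6 6 0 48 22 40-4z"/><path d="M319 16l-71 0 0 17-13 2-12 10-10 6-23 2-16-7-14 2 2 33 2 4 35 35 14 20 1 6 3 27-20 10-9 10 32-10 5 0 5 10-2 11-14 26-2 11 3 1 9 2 10-30 28-37 12 12 19 11 9-17 4-17 16-23 0-12-8-21-3-20-8-26 2-9 12-13z"/><path d="M17 189l-1 150 36 37 3 6 2-6 16-13 3-9 9-10 13-7 26-7 20-9-7-5 0-9-4-8 1-30 8-33 1-25-16-4-11-5-17 10-18 16-13 5-6-4-11-21-2-14-3 7-5 2z"/><path d="M279 252l-12 17-1 16 1 7 13 23 4 18 21 36-1 20-16 17-5 10 4 22 7 8 1 9 3 1 11-7 7-1 6-16 17-14 0-11-7-10 1-5 10-10 13-2 3-3 0-12-7-5-4-10 6-6 11-4 9-8-8-9-4-10-13-9-18-18-1-16-26 0z"/><path d="M239 348l-1 1-3 15-18 14-11 20-27 32-10 10-17 9-10 10-2 5 155-1 0-12-3-7-5-6-3-19-3-4-7 0-2-3-9-17 0-28-12-15z"/><path d="M376 212l-6 0-11 6-2 12-23 33-4 16 1 7 18 18 13 9 4 10 8 8 8-11 3-13 15-16 17-5 10 0 15-20 22 5-1-40-39 3z"/><path d="M137 390l-2 7-11 9-6 1-7-11-9 6-13 4-18 10-5 0-3 3-1 21-20 14-3 9 100 1 13-15 17-9 15-16-32-21z"/><path d="M452 339l-20 0-14 6-9 6-2 7-11 8-7 9 1 8 9 15 1 23 27 30 4 13 20 0 0-9 13-6 0-16-4-7-6-6-9-4-4-4-1-9-9-10 0-11 4-11 13-11 16 1 0-20z"/><path d="M375 332l-10 8-9 3-6 5 0 8 9 9 0 12-3 3-13 2-10 10-1 5 7 10 0 11-17 14-5 13 43 14 5-15-1-16 2-4 23-18 10-1 0-7-9-15-1-8 7-9 11-8 2-4-2-4z"/><path d="M260 290l-10 1-12 7-9 3-5 4 0 6 10 24 3 12 14 5 12 15 0 28 9 17 2 3 9 1 5-10 16-17 1-20-21-36-10-31-8-10z"/><path d="M448 266l-8 1-13 19-15 1-15 7-12 13-3 13-8 12 35 19 23-12 31 1 1-68z"/><path d="M393 404l-4 2-23 18-2 4 1 16-4 11 2 7-7-5-37-11-1 5 5 12 107 1-3-13-26-27-2-18z"/><path d="M246 16l-71 0-3 7-14 9 0 15 16-1 16 7 23-2 10-6 12-10 13-2z"/><path d="M17 339l-1 75 41 1 0-27-3-9z"/>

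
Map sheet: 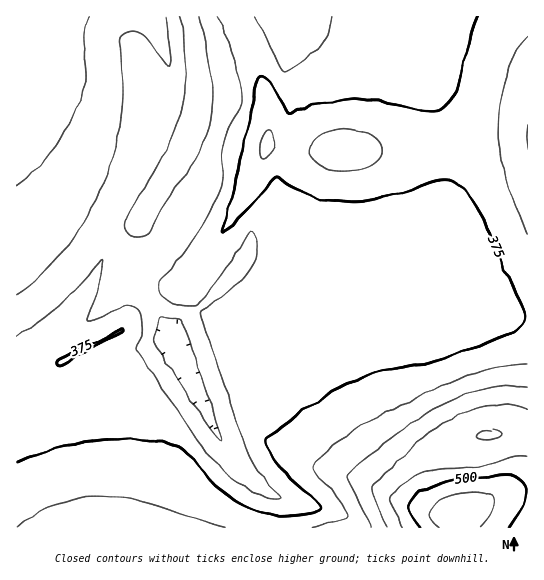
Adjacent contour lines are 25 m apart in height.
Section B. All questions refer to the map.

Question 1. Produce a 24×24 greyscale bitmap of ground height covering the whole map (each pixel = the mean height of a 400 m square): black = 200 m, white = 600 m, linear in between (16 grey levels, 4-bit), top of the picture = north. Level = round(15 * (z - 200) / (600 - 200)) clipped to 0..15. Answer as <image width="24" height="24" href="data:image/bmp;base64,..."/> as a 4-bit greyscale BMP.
<image width="24" height="24" href="data:image/bmp;base64,Qk2WAQAAAAAAAHYAAAAoAAAAGAAAABgAAAABAAQAAAAAACABAAATCwAAEwsAABAAAAAAAAAAAAAAABEREQAiIiIAMzMzAERERABVVVUAZmZmAHd3dwCIiIgAmZmZAKqqqgC7u7sAzMzMAN3d3QDu7u4A////AHiIiIh3d3d4mrzcy3d3d3d3ZmZ4mrzMzHd3d3d2VmeImqu7u2d3d3dlVneIiZqqqmZmZmZVZnd3iJmqqmZmZmZVZmd3d4iZqmZmZmVFZmZnd3eImWZmZlRWZmZmZ3d3iGZmZlRWZmZmZmZnd2ZmZlRWZmZmZmZmZ1VmZlZmZmZmZmZmZ1VWZVZmZmZmZmZmZ0VVZVZmZmZmZmZmZ0RVVlVmZmZmZmZmd0RFVmVWZmZmZmZmd0RFVmVWdmZ3d2ZneEREVWZWd3d3d3d3eEREVVZmZ3eIh3d3eDREVVZmZ3d4d3d3eDRERVVlZ3d3d3d3eDNERVVlZ2ZmZmZ3eDNERVVlZmZmZmZneDNERVVlZlZmZmZndzNERVVlZlZmZmZndw=="/>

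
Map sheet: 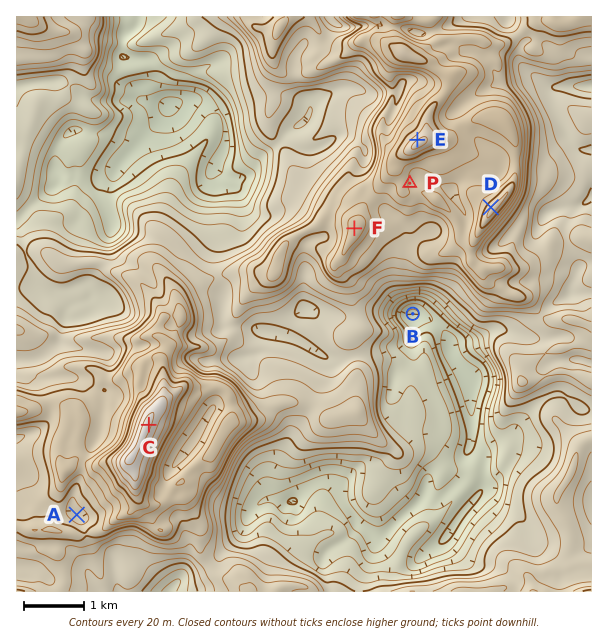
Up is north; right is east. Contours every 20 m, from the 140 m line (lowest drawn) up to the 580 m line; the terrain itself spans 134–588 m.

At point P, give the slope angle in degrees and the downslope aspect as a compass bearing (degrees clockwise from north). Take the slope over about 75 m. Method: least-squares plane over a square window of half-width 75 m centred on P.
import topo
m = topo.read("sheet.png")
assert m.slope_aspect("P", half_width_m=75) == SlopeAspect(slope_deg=6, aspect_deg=84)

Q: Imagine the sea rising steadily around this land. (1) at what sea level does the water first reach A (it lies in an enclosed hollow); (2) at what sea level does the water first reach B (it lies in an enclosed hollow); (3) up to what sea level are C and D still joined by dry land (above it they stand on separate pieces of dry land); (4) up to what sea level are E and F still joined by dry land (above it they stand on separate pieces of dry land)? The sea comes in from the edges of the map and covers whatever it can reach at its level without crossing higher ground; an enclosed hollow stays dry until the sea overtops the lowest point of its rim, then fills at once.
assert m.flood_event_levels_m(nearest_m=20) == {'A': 400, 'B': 300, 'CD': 340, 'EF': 440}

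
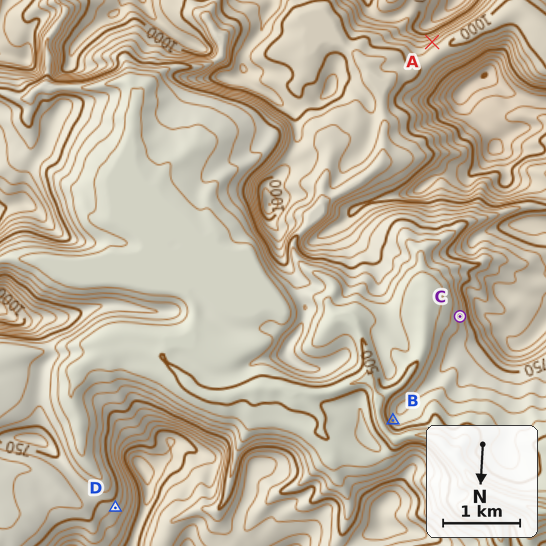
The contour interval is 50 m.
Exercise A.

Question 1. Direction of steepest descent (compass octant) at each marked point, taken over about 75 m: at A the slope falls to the NW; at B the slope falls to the NE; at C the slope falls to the E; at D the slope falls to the SE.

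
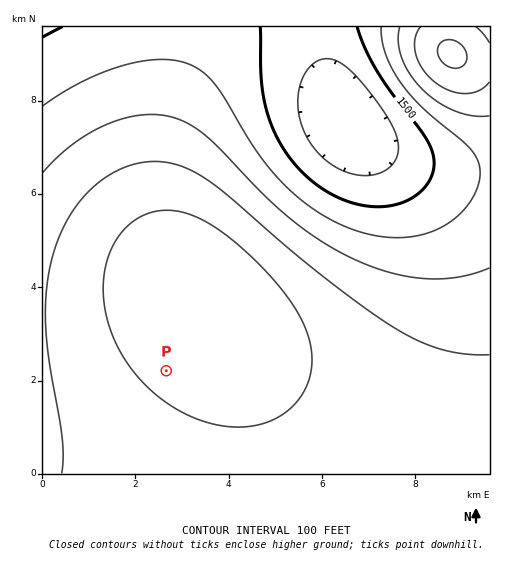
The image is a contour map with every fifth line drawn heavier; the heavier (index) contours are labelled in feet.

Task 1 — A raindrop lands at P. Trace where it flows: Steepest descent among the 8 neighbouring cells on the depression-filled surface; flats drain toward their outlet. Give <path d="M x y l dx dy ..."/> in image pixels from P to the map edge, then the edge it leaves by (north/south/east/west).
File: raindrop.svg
<path d="M166 371l-65 65-58 0"/>
exit: west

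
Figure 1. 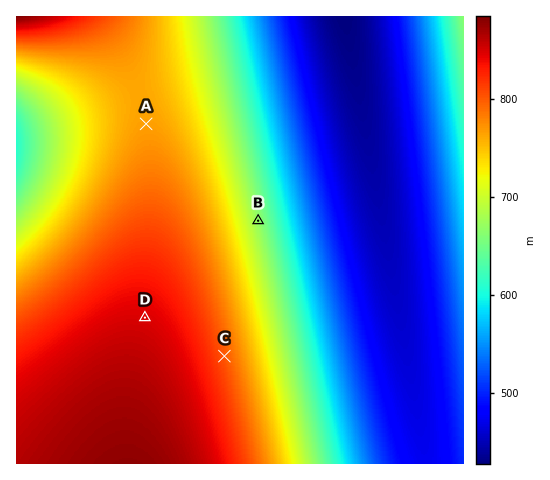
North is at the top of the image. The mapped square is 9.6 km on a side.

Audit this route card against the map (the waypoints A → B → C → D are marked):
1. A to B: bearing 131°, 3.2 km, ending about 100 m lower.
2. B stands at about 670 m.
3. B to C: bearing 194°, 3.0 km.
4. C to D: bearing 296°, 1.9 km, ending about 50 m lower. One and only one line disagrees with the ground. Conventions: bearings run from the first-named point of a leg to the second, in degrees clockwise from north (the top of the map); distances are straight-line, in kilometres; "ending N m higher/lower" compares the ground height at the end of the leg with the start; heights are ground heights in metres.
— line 4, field sense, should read higher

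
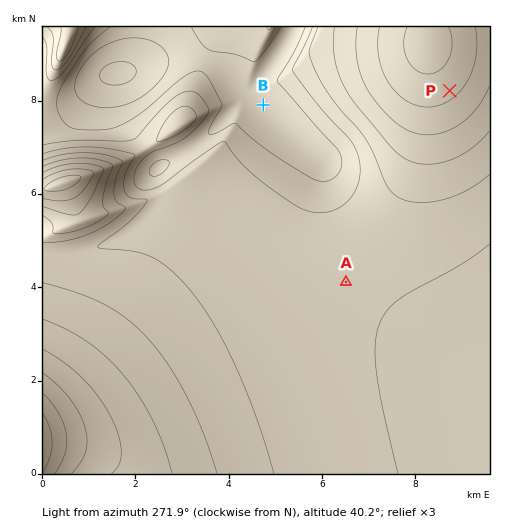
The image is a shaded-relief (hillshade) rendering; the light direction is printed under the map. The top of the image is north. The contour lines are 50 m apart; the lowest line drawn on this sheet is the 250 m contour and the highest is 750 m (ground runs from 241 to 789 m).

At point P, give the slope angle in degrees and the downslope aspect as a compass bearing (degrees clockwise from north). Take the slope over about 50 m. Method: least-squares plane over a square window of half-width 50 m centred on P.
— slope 5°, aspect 142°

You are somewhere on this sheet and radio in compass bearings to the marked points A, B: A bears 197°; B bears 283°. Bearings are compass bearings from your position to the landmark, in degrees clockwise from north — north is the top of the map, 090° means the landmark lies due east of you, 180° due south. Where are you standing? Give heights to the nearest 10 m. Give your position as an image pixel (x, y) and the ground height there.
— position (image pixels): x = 391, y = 134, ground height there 520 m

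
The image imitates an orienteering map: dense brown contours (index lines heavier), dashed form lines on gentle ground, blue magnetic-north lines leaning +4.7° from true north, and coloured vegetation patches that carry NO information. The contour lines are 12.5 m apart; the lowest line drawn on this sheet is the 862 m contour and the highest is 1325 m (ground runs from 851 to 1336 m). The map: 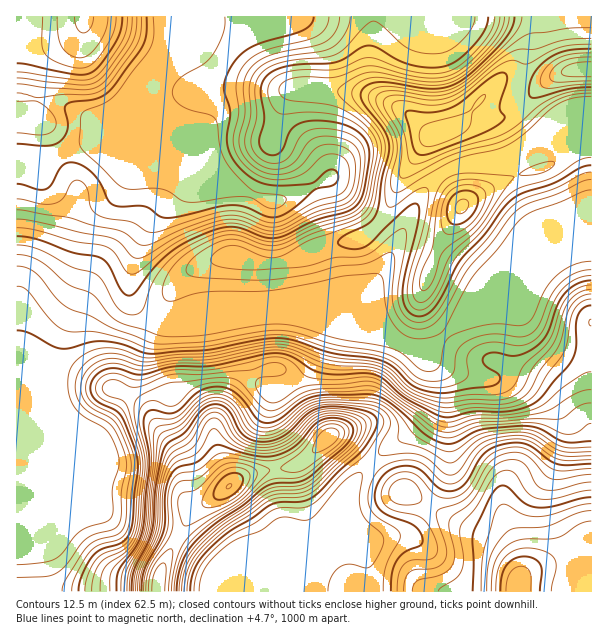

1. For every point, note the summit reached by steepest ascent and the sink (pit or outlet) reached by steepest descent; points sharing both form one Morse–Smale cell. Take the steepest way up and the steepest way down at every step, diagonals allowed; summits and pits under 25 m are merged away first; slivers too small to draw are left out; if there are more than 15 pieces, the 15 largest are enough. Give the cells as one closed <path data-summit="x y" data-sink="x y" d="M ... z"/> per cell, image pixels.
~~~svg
<path data-summit="591 69" data-sink="170 17" d="M591 16l-420 0-1 29-6 12-18 23-1 19 3 8 14 15 18 43 1 15-7 15-23 26-12 24-9 30 2 24 11 13 24 12 12-4 45 0 36-6 40-16 44-2 18-4 11-7 13-21 34-66 20-23 18-9 37-6 29-10 24 0 19-5 8 0 5 8 8 24 1 20-10 5-87 88 2 0 69-30 13-4 15-2z"/><path data-summit="518 591" data-sink="170 17" d="M591 254l-15 2-13 4-74 32-60 58-13 1 12 9 6 14 0 22-2 9-8 14-14 14-26 17-23 23-12 16-15 36 0 14-20 21-6 25 1 7 283-1z"/><path data-summit="228 486" data-sink="170 17" d="M149 314l-3 1 5 6 0 5-12 27-11 36-18 30-15 19-20-11-14-14-12-26-6-4 51 123 23 16 56 13 21 13 22 20 50 21 9 3 33 0 6-32 20-21 2-18 8-23 11-18 29-30 26-17 17-19 7-18 0-22-6-14-32-20-43-20-38-1 9 5 0 6-14 35-19 19-9 4-12 2-11-10-5-9-11-53-19 2-45 0-12 4z"/><path data-summit="518 591" data-sink="170 17" d="M146 79l-12 16-26 24-10 21-23 6-21 11-38-2 0 202 33 30 12 26 14 14 18 11 9-7 22-33 8-17 7-28 12-27-1-8-14-12-6-12 0-19 9-30 12-24 23-26 7-15 0-10-19-48-16-18z"/><path data-summit="462 206" data-sink="170 17" d="M575 145l-27 5-24 0-23 8-37 6-20 8-18 17-6 9-34 66-15 24-27 8-44 2-35 14 28 2 19 5 35 0 31 12 36 19 15 0 150-148 10-5-5-32z"/><path data-summit="158 588" data-sink="170 17" d="M17 358l-1 139 21 51 4 44 233-1-58-23-22-20-21-13-56-13-21-14-5-8-49-120z"/><path data-summit="84 17" data-sink="170 17" d="M170 16l-153 0-1 137 4 3 34 1 21-11 23-6 10-21 26-24 30-38 8-19z"/><path data-summit="518 591" data-sink="170 17" d="M231 118l-15 2-15 13-27-7 32 33 13 22 48 19 14 0 16-6 33-17-8-16-25-22-21-9z"/><path data-summit="518 591" data-sink="170 17" d="M281 313l-39 4 12 54 5 9 11 10 12-2 9-4 16-15 17-39 0-6-6-4z"/><path data-summit="518 591" data-sink="170 17" d="M17 498l-1 93 23 1 1-26-3-18z"/>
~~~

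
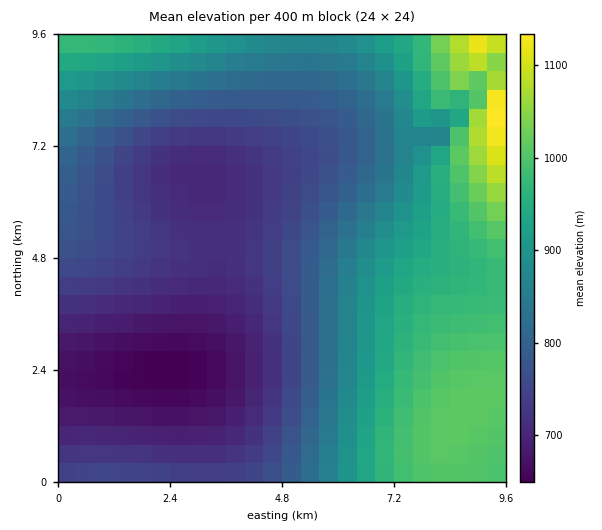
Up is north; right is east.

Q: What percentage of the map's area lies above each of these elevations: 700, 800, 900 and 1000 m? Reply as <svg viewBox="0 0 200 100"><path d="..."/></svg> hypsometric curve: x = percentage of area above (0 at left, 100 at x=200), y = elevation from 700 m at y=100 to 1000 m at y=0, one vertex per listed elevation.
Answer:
<svg viewBox="0 0 200 100"><path d="M175 100l-75-33-39-34-42-33"/></svg>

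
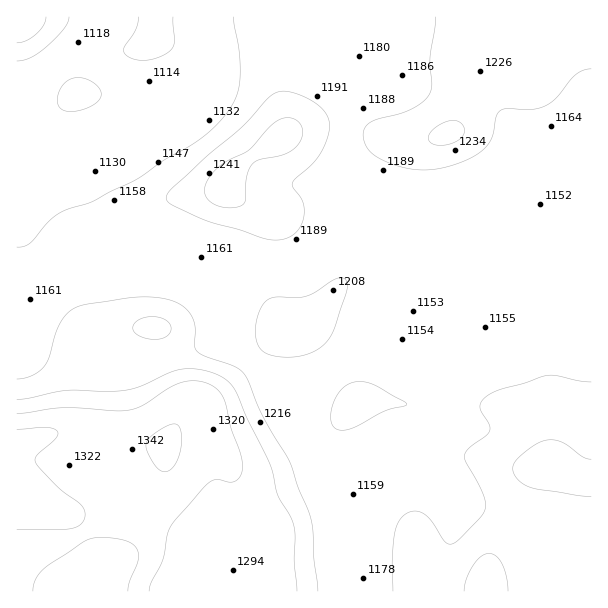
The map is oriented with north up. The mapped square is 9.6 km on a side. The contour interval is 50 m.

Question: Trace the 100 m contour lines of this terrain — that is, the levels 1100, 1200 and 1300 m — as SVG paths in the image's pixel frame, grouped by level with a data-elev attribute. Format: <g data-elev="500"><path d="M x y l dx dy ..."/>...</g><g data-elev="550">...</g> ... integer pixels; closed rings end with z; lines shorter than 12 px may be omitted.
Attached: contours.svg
<g data-elev="1100"><path d="M173 17l1 24-2 7-4 5-9 4-16 3-14-3-5-6 0-4 12-18 2-12"/></g><g data-elev="1200"><path d="M318 591l-7-70-22-60-26-45-15-35-5-8-9-7-30-10-8-6-2-5 1-15-1-9-5-9-7-7-17-6-22-2-53 7-13 3-9 6-8 10-5 12-6 22-5 10-12 9-15 3"/><path d="M337 429l7 1 7-1 32-17 21-6 3-2-35-20-10-2-11 1-10 7-8 15-2 15 2 6z"/><path d="M591 382l-13-1-21-5-11 0-48 14-15 9-3 5 0 4 9 17 1 6-4 4-18 14-4 7 2 6 18 33 2 9-2 8-23 26-6 5-5 1-6-3-12-19-9-9-10-2-9 4-6 9-4 13-2 26 1 28"/><path d="M273 356l15 1 15-2 12-4 11-8 8-13 12-36 1-9-2-6-4-1-6 1-20 13-9 4-10 2-21-1-10 5-4 6-4 10-1 20 2 7 3 5z"/><path d="M265 239l11 1 11-2 7-4 6-7 4-11 0-10-3-8-8-10-1-5 3-4 16-13 8-10 6-12 4-13-1-12-7-11-15-10-18-6-10 0-9 5-26 29-35 29-34 31-8 11 1 4 4 3 30 15z"/><path d="M17 43l9-2 10-7 7-8 3-9"/><path d="M436 17l-6 40 2 27-3 11-7 7-12 8-39 12-5 4-2 5 0 10 5 10 9 7 17 7 18 4 18 1 19-4 20-8 12-7 7-8 4-9 3-17 4-6 7-3 26 1 12-3 11-8 20-24 8-4 7-1"/></g><g data-elev="1300"><path d="M149 591l2-9 12-22 5-27 6-12 35-38 7-4 12 3 6 0 5-4 3-5 1-8-2-10-10-27-6-26-4-9-6-6-8-4-9-2-9 0-16 5-29 19-15 5-13 1-53-3-46 5"/></g>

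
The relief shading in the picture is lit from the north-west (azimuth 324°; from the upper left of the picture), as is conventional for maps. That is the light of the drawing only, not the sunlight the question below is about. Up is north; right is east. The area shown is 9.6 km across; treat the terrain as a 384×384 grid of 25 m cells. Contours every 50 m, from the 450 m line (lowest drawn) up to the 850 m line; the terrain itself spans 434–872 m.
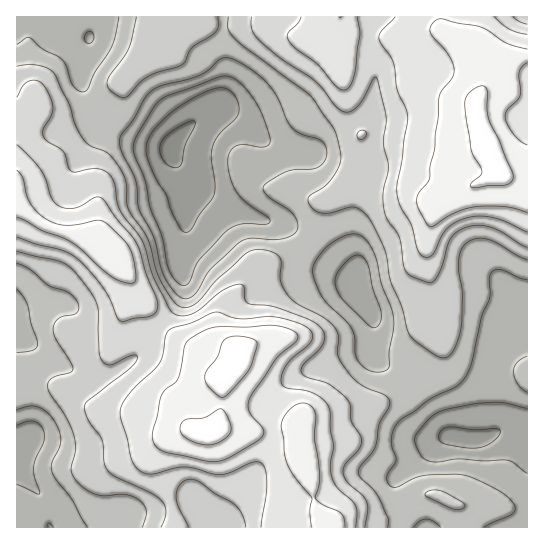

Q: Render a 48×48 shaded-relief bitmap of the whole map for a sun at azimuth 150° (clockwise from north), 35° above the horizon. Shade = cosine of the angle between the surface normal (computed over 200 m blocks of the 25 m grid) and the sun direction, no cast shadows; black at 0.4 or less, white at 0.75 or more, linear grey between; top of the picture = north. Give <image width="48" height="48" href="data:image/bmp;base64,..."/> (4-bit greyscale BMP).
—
<image width="48" height="48" href="data:image/bmp;base64,Qk32BAAAAAAAAHYAAAAoAAAAMAAAADAAAAABAAQAAAAAAIAEAAATCwAAEwsAABAAAAAAAAAAAAAAABEREQAiIiIAMzMzAERERABVVVUAZmZmAHd3dwCIiIgAmZmZAKqqqgC7u7sAzMzMAN3d3QDu7u4A////AHeHd4mZdEVniZmGVWd2ZovLiby6qrupiHd3d4mqhlZ3iJmHVWZ3Zmm6h5u6maqpiHd3eImruYiIiZmHZmd3dlZ4dWiZh3iId3d4iJmry7qqqaqXZmd4h1RWZDRVVVVmZmZ3eImau7u8y7updneJqXdnh0ISNEVWZkVVVneIiavN3d3Ll3eJqrupmXQhEjRFZlQzNWZmeJrN3d3duHZ4q83cqYdCERI0VnUzNWZmZ3mru7zdynZomqvMuYh1QzMzVpdUVXd2ZmZ4iJq7qYd5mYibupqph4dlVrqGZnd2ZlVWd3iYh3Z5qYiKvLzMuruoiNyod3dmZlVVZmeIdmVomZiKvMzdy6u7qsuodmZVVVVVVniZh1Q1Z4iImqvNy6qqu6qHZVVDNFVVZ4mrqWMiRmZlZ3iszLmZmoh2VVVTIzRVVnmsy5YzRmZURneazLmHeGZVVmZ2QiNFVWebzMqGZmZVVneJq7qGZlVVZ3eJdDNFVFaKvN7bl3dmZ4eIm7qFQ0VWd3aKqFRFVEV4m87+ypmGV4iJmrqGQlZnd2Z5qoU0RDM0aJvNyqmFRXiZqrqYdXZmZlVompYxEiAAAjRWeIh1NGiJqqqpmHZlVlRXmqgwABIAAAABNVZlRFeJmqqpmXdmZmVnmrlQAARTIREjRVVmVWeImaqZmXd4iHd4mphBAAN3ZVVmZmZmZneImamZmYiImIiJmYZDAAFYiHd4iIdlVoiJmZmYiZmZmYmaqYZlIAAmiZiImqlkRomqmZmZmaqqqZmaqZiGMQATaJmZq8uFRXm8uZmZqszMupmYmZqWQhABJGeJmsyWVVi9yqqqq8zMuod3Z4mXUyIQASRomruXZlat3Lu6q6qqh1VlRXiHZEMhESNomqqXd2ad/9zLqqmGUzRVRWiHZURERVVoq6qXeHaM//7cuphlMiRWZ4iHZlVWiZiIq7qHZ3d67//cuoh2QzR5mZiHZmZ4mZh3eal2VmZnrN3cuoiIZUR6qph3ZmZ4h3dlRol1NFVEaJq7uoiIdlVomYdlZmZnZVVEM2iFMkZVVniJmXd4h1RXeIdVZmVmZUREM1iXQjVmZmeIh2Z3h1RWeJhlZlRVZURVQ1iYZEVmZniId2Zmd1RYqqqGVUNFVmd4dViYZVVmZneId3iHZ2VpzdynVEM0Vnial2eIZVVWZmd3dnmZh4h5zu3KdENFZ3iZmHZ3ZVVVZmeHd2iqmIiJzd3cp1RFZ3eIiJh3ZmZVZneZqmeJl3iJvd3d24Zmd3d4iKuXZndlVmebu2Z4dlaJre7u/smHh3iIiKu4Znd1RWeaqlVnhkRom97///ypiImZmKu4Znd1RFeImTNGiFI2ibzd7/25mZqqmJupZWd2VFd4iSI1eFITaJmqvMy6qqqpiJqpdneHdmd4iURFZ2MiV4iJmruqqZmZiJqpiIiId3d3d2Z3eHUyRoiJmqqZmYh3d5qod4iIdmZlQ3d4iYdTRoiJmph3d3ZmZ4qFRXd3ZURUMXd3iJhkNXiZmZhmZmVVZoqEIlZ3ZTREMg=="/>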